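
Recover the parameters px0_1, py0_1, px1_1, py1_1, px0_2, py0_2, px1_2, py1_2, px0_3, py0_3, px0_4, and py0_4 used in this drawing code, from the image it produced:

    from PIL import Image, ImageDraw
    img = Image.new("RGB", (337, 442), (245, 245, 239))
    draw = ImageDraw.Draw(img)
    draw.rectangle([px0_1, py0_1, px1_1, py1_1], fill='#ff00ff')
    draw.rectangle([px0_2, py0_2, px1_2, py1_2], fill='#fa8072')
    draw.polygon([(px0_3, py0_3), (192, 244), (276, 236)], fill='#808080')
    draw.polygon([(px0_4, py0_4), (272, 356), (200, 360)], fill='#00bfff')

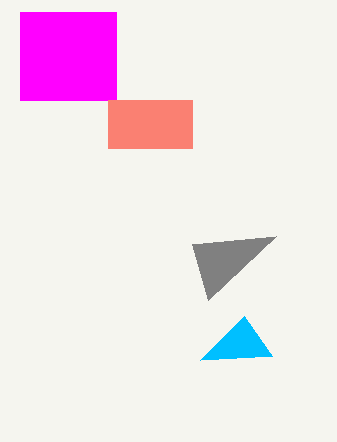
px0_1 = 20; py0_1 = 12; px1_1 = 116; py1_1 = 100; px0_2 = 108; py0_2 = 100; px1_2 = 192; py1_2 = 148; px0_3 = 208; py0_3 = 300; px0_4 = 244; py0_4 = 316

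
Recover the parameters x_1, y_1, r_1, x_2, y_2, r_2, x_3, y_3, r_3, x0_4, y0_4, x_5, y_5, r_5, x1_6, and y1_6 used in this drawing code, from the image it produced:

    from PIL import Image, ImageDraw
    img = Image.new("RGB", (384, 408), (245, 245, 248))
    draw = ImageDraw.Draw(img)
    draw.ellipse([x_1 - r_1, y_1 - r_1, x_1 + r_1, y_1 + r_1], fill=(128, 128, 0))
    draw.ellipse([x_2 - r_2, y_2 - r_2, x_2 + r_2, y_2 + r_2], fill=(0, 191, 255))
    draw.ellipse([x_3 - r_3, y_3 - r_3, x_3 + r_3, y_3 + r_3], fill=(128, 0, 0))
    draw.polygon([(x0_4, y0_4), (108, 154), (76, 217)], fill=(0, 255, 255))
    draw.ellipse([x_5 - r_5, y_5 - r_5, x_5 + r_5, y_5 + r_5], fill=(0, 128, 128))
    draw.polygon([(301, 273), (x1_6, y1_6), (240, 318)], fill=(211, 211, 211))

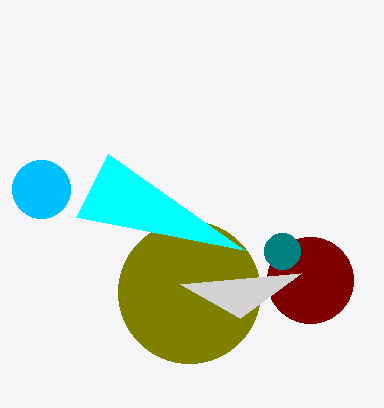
x_1 = 189, y_1 = 292, r_1 = 71, x_2 = 41, y_2 = 189, r_2 = 29, x_3 = 310, y_3 = 280, r_3 = 43, x0_4 = 244, y0_4 = 250, x_5 = 282, y_5 = 251, r_5 = 18, x1_6 = 180, y1_6 = 284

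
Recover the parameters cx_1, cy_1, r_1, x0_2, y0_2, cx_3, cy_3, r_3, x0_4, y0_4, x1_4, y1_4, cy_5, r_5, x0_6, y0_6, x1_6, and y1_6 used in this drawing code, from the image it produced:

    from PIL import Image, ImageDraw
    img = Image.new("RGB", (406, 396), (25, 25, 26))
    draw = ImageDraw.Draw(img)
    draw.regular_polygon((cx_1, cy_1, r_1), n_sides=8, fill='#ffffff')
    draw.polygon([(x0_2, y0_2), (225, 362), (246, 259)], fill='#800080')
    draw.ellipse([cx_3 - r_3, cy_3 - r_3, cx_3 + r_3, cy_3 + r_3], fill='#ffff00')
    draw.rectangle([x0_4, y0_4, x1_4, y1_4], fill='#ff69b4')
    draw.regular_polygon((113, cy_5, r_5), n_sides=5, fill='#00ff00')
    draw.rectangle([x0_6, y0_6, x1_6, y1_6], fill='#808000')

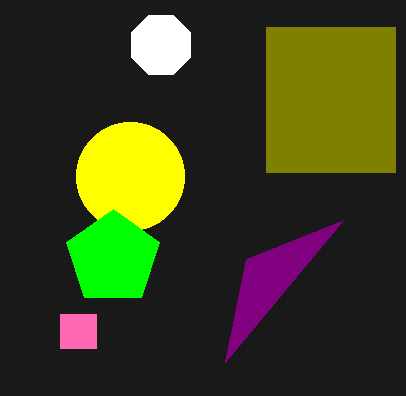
cx_1 = 161
cy_1 = 45
r_1 = 32
x0_2 = 343
y0_2 = 220
cx_3 = 130
cy_3 = 176
r_3 = 54
x0_4 = 60
y0_4 = 314
x1_4 = 96
y1_4 = 348
cy_5 = 258
r_5 = 49
x0_6 = 266
y0_6 = 27
x1_6 = 395
y1_6 = 172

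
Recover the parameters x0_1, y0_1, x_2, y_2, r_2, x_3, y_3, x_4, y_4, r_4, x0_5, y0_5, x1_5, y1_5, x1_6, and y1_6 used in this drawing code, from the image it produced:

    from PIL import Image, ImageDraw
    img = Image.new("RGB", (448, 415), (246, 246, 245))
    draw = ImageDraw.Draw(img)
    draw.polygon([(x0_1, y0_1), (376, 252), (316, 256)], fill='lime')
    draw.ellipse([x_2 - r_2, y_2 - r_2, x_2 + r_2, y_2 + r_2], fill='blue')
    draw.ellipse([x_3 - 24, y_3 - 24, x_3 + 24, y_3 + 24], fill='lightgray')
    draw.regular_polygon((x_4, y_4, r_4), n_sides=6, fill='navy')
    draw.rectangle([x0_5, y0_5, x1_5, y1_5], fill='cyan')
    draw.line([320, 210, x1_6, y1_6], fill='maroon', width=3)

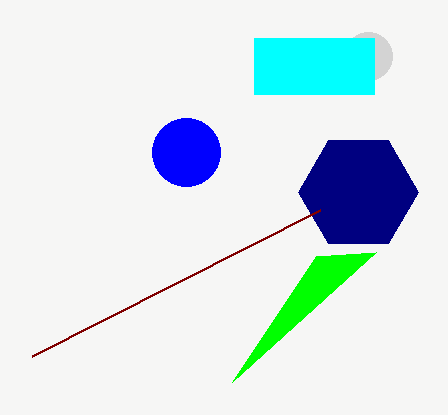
x0_1 = 232
y0_1 = 382
x_2 = 186
y_2 = 152
r_2 = 34
x_3 = 368
y_3 = 56
x_4 = 358
y_4 = 192
r_4 = 60
x0_5 = 254
y0_5 = 38
x1_5 = 374
y1_5 = 94
x1_6 = 32
y1_6 = 356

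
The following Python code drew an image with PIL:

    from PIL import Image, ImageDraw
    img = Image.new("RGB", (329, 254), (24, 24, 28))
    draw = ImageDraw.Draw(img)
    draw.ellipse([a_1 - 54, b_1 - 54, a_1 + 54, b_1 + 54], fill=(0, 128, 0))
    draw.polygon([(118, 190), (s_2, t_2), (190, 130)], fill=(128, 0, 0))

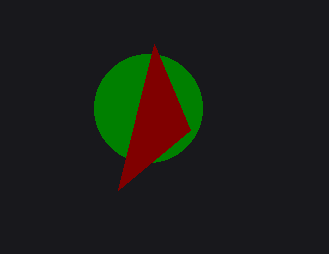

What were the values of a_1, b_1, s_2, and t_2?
a_1 = 148
b_1 = 108
s_2 = 154
t_2 = 44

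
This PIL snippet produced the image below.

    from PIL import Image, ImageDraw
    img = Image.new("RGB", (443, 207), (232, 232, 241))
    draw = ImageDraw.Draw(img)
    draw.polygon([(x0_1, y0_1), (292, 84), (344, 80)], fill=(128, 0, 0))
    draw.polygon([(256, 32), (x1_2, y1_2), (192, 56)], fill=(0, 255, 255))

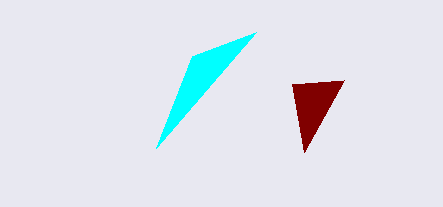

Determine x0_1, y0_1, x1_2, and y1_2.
x0_1 = 304; y0_1 = 152; x1_2 = 156; y1_2 = 148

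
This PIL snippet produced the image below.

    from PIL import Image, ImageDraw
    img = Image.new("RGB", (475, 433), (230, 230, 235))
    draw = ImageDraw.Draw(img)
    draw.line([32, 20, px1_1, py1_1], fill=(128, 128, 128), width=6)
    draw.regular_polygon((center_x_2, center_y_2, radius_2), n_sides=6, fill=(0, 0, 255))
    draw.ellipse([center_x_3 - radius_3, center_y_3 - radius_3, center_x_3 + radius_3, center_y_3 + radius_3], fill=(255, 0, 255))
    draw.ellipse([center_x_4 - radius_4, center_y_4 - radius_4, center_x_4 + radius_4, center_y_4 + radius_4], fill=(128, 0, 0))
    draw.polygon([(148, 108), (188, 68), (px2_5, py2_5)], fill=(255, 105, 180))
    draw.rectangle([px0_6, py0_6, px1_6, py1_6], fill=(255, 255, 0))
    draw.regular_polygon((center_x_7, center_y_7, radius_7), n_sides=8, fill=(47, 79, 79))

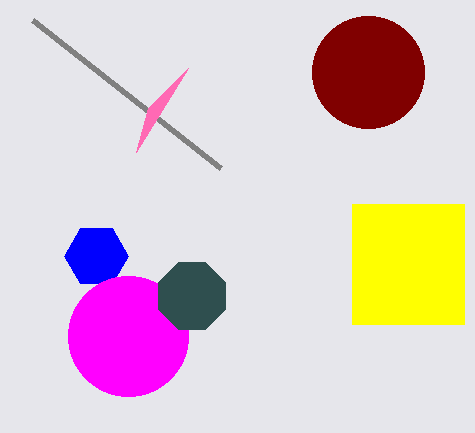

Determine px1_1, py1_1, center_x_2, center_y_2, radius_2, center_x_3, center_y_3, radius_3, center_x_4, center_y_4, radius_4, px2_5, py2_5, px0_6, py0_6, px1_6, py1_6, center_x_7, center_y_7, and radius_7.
px1_1 = 220; py1_1 = 168; center_x_2 = 96; center_y_2 = 256; radius_2 = 32; center_x_3 = 128; center_y_3 = 336; radius_3 = 60; center_x_4 = 368; center_y_4 = 72; radius_4 = 56; px2_5 = 136; py2_5 = 152; px0_6 = 352; py0_6 = 204; px1_6 = 464; py1_6 = 324; center_x_7 = 192; center_y_7 = 296; radius_7 = 36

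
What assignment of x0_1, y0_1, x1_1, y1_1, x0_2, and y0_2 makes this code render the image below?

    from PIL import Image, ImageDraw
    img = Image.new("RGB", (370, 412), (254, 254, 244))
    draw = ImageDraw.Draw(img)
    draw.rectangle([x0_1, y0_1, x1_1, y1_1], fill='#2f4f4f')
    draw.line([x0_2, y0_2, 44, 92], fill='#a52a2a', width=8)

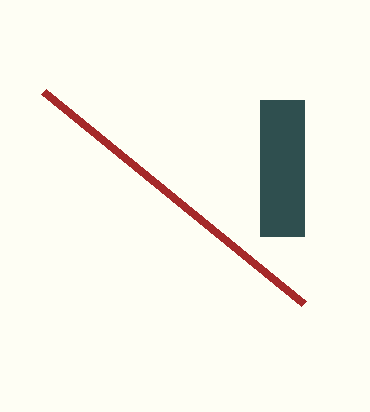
x0_1 = 260
y0_1 = 100
x1_1 = 304
y1_1 = 236
x0_2 = 304
y0_2 = 304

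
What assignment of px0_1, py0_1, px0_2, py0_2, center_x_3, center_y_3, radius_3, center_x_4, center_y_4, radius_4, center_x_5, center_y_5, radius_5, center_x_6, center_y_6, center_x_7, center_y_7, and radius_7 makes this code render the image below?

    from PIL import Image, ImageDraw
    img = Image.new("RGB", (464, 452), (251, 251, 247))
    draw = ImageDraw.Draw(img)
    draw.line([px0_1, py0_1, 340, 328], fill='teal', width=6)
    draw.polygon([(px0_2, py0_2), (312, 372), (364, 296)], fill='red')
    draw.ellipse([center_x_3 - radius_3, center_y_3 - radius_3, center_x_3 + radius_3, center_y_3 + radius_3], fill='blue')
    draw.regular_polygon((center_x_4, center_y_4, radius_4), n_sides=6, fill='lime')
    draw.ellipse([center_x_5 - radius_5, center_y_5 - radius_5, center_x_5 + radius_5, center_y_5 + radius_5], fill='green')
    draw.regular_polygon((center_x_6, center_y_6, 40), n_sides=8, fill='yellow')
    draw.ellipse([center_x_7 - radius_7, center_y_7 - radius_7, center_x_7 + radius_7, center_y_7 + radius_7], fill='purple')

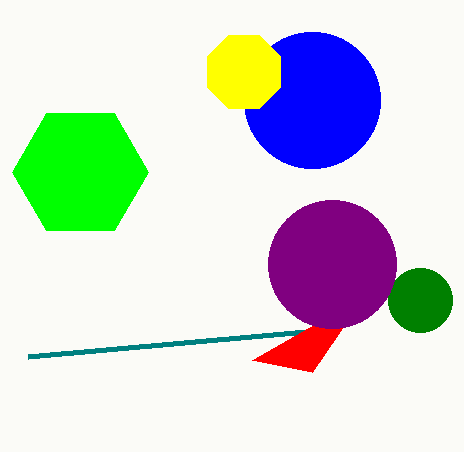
px0_1 = 28, py0_1 = 356, px0_2 = 252, py0_2 = 360, center_x_3 = 312, center_y_3 = 100, radius_3 = 68, center_x_4 = 80, center_y_4 = 172, radius_4 = 68, center_x_5 = 420, center_y_5 = 300, radius_5 = 32, center_x_6 = 244, center_y_6 = 72, center_x_7 = 332, center_y_7 = 264, radius_7 = 64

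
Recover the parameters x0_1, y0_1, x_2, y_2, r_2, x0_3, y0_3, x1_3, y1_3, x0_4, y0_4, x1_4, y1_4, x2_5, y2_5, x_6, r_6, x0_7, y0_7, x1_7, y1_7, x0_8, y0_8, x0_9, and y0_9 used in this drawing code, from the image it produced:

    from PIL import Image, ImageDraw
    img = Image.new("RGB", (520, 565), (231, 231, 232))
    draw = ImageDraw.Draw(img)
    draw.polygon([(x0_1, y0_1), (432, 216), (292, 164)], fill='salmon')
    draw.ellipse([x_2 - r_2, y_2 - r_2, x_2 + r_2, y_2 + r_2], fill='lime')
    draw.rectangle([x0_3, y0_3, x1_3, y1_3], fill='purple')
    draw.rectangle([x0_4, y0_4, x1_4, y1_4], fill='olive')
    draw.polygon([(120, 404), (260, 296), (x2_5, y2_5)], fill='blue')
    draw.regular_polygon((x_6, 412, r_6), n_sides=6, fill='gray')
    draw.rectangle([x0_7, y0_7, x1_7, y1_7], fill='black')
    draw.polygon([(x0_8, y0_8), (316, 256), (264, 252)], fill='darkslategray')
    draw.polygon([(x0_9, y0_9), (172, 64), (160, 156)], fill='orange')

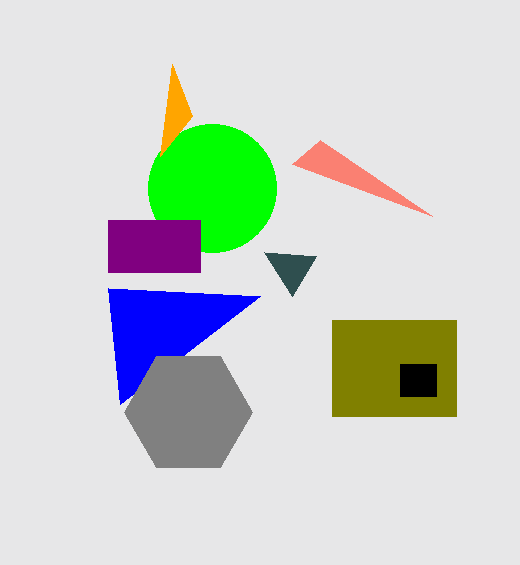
x0_1 = 320, y0_1 = 140, x_2 = 212, y_2 = 188, r_2 = 64, x0_3 = 108, y0_3 = 220, x1_3 = 200, y1_3 = 272, x0_4 = 332, y0_4 = 320, x1_4 = 456, y1_4 = 416, x2_5 = 108, y2_5 = 288, x_6 = 188, r_6 = 64, x0_7 = 400, y0_7 = 364, x1_7 = 436, y1_7 = 396, x0_8 = 292, y0_8 = 296, x0_9 = 192, y0_9 = 116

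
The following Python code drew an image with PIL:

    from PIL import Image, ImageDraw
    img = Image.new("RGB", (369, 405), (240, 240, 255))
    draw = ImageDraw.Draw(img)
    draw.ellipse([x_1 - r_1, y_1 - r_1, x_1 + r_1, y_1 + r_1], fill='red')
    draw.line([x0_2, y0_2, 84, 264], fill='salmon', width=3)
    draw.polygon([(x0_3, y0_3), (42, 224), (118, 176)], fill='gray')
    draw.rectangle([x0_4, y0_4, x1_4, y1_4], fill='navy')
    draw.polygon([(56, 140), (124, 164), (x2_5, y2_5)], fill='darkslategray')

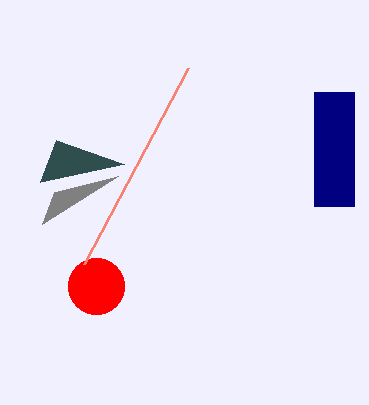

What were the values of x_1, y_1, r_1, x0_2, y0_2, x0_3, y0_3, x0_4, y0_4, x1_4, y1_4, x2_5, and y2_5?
x_1 = 96, y_1 = 286, r_1 = 28, x0_2 = 188, y0_2 = 68, x0_3 = 54, y0_3 = 192, x0_4 = 314, y0_4 = 92, x1_4 = 354, y1_4 = 206, x2_5 = 40, y2_5 = 182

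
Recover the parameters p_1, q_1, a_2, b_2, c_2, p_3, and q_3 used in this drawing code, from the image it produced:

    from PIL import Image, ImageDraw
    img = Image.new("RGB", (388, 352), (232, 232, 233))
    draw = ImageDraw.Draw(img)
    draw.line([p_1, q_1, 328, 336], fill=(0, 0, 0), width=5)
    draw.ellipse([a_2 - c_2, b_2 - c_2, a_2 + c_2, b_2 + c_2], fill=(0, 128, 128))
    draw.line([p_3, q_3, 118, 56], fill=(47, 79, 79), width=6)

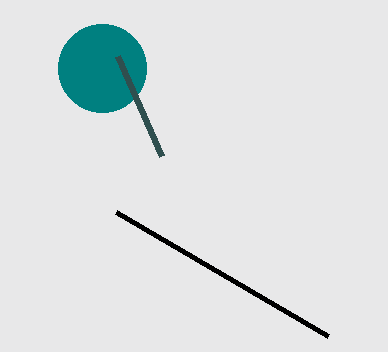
p_1 = 116
q_1 = 212
a_2 = 102
b_2 = 68
c_2 = 44
p_3 = 162
q_3 = 156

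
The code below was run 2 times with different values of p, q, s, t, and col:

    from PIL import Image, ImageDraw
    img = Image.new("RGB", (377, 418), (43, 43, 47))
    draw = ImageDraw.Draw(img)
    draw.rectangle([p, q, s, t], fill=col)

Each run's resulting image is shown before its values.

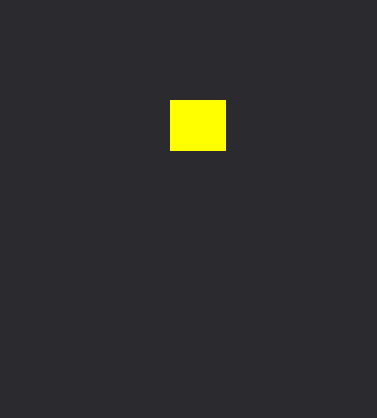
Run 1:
p = 170; q = 100; s = 225; t = 150; col = 'yellow'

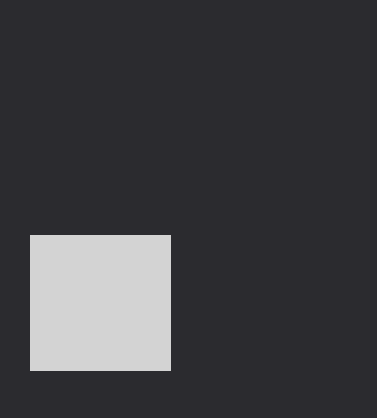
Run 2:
p = 30
q = 235
s = 170
t = 370
col = 'lightgray'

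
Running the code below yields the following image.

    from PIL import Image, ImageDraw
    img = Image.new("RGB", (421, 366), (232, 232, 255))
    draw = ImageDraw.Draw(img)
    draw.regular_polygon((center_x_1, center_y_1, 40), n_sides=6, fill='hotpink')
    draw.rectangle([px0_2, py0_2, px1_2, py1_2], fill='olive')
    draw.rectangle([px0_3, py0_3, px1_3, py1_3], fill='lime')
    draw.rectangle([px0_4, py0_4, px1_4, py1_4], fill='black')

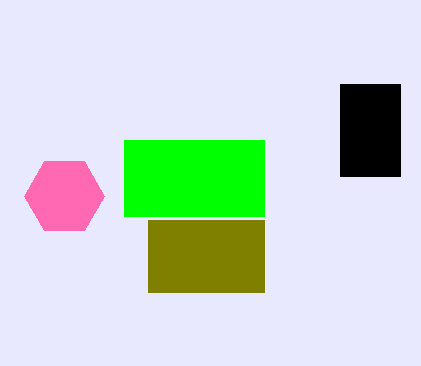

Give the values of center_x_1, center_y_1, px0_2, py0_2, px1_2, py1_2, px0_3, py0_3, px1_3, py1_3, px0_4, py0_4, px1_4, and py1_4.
center_x_1 = 64, center_y_1 = 196, px0_2 = 148, py0_2 = 220, px1_2 = 264, py1_2 = 292, px0_3 = 124, py0_3 = 140, px1_3 = 264, py1_3 = 216, px0_4 = 340, py0_4 = 84, px1_4 = 400, py1_4 = 176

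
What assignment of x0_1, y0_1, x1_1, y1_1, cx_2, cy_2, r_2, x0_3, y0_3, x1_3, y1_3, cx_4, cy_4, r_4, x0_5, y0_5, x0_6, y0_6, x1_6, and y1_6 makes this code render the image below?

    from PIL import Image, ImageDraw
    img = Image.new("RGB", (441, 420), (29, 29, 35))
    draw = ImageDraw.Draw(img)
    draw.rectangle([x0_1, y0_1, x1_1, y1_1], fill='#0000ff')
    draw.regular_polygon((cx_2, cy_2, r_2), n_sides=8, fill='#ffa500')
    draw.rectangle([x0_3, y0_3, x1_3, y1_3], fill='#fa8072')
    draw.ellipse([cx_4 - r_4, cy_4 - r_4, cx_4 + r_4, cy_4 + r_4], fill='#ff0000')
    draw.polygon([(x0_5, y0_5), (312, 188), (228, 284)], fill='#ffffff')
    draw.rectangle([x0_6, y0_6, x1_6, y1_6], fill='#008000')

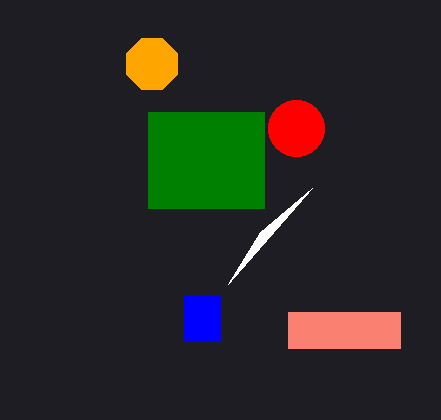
x0_1 = 184, y0_1 = 296, x1_1 = 220, y1_1 = 340, cx_2 = 152, cy_2 = 64, r_2 = 28, x0_3 = 288, y0_3 = 312, x1_3 = 400, y1_3 = 348, cx_4 = 296, cy_4 = 128, r_4 = 28, x0_5 = 260, y0_5 = 232, x0_6 = 148, y0_6 = 112, x1_6 = 264, y1_6 = 208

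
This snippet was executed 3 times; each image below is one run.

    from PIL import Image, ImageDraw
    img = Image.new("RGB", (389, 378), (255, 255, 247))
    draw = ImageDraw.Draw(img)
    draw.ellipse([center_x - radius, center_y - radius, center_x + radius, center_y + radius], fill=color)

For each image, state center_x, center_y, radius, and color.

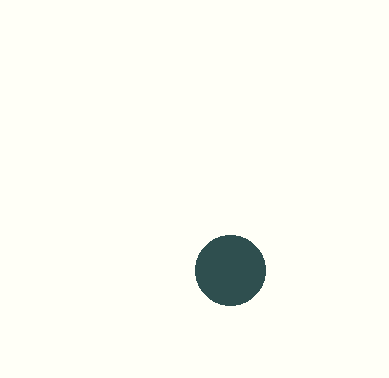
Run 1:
center_x = 230; center_y = 270; radius = 35; color = 'darkslategray'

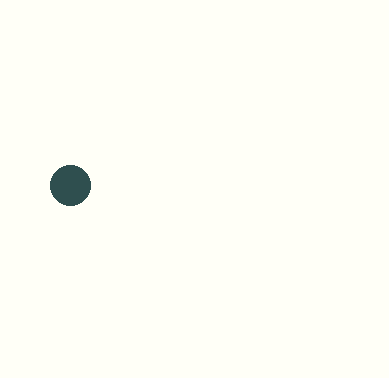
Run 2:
center_x = 70, center_y = 185, radius = 20, color = 'darkslategray'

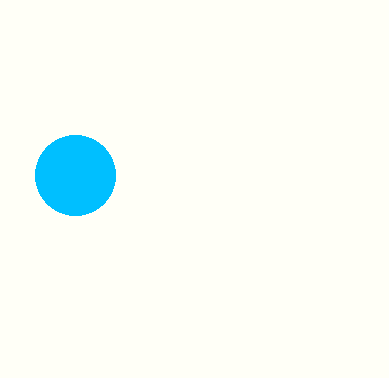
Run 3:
center_x = 75
center_y = 175
radius = 40
color = 'deepskyblue'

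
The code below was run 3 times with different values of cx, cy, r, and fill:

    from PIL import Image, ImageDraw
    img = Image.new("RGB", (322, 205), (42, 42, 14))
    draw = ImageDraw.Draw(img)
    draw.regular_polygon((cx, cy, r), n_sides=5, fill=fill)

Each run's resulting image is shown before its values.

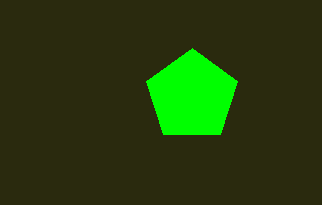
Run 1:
cx = 192, cy = 96, r = 48, fill = 'lime'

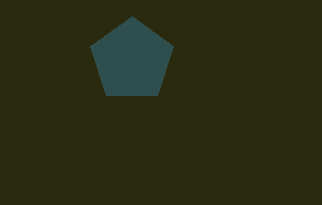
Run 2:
cx = 132, cy = 60, r = 44, fill = 'darkslategray'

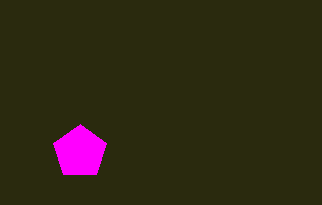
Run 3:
cx = 80, cy = 152, r = 28, fill = 'magenta'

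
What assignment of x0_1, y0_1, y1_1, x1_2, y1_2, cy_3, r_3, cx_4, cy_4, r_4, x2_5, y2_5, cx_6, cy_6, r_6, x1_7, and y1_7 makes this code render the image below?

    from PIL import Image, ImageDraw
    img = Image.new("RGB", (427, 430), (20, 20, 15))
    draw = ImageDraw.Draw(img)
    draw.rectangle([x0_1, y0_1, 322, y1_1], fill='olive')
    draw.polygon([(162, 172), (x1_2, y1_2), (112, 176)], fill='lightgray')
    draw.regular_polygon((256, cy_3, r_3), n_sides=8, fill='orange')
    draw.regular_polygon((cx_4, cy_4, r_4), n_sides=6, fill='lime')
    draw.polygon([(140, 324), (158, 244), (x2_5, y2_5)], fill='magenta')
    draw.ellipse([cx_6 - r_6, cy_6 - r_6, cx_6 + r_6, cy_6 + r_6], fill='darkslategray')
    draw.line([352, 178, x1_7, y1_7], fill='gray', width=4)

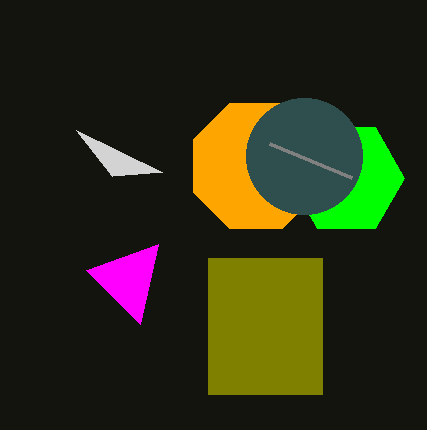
x0_1 = 208
y0_1 = 258
y1_1 = 394
x1_2 = 76
y1_2 = 130
cy_3 = 166
r_3 = 68
cx_4 = 346
cy_4 = 178
r_4 = 58
x2_5 = 86
y2_5 = 270
cx_6 = 304
cy_6 = 156
r_6 = 58
x1_7 = 270
y1_7 = 144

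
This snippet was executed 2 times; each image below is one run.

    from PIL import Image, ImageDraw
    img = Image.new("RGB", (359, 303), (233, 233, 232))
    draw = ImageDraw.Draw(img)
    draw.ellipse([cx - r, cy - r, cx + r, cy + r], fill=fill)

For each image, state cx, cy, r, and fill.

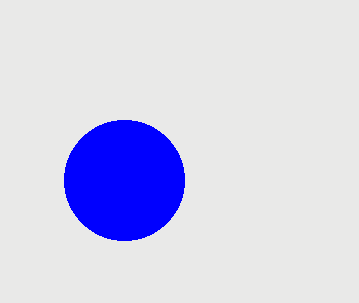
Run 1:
cx = 124; cy = 180; r = 60; fill = 'blue'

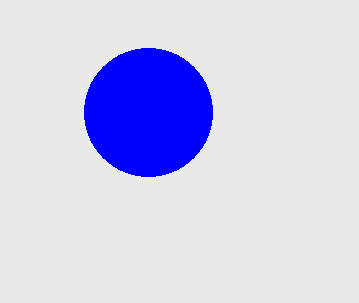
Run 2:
cx = 148; cy = 112; r = 64; fill = 'blue'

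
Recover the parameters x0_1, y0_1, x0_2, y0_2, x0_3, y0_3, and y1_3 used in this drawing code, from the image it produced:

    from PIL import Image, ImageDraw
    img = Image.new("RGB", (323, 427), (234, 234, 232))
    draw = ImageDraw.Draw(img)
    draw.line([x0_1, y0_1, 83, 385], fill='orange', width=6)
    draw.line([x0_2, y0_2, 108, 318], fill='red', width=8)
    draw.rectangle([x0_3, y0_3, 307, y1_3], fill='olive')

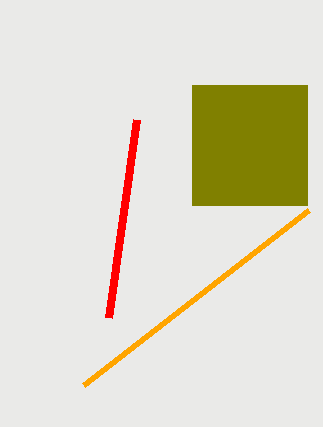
x0_1 = 308; y0_1 = 210; x0_2 = 136; y0_2 = 120; x0_3 = 192; y0_3 = 85; y1_3 = 205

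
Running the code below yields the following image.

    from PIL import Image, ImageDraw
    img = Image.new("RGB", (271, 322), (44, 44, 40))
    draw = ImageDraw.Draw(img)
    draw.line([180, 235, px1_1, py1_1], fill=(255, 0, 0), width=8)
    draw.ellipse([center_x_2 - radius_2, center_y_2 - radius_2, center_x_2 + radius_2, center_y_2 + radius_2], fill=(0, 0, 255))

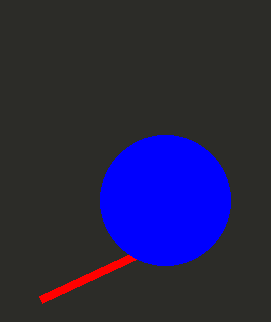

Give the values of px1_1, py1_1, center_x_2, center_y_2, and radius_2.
px1_1 = 40
py1_1 = 300
center_x_2 = 165
center_y_2 = 200
radius_2 = 65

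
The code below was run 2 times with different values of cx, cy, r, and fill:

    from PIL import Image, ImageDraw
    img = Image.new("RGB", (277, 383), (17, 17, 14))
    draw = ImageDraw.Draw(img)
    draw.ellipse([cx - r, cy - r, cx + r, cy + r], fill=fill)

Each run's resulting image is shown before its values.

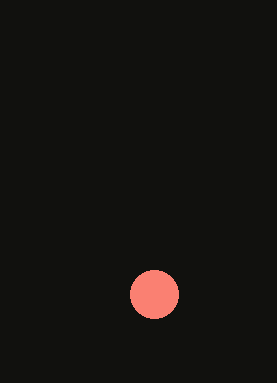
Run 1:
cx = 154, cy = 294, r = 24, fill = 'salmon'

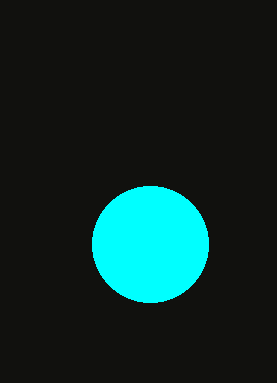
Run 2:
cx = 150, cy = 244, r = 58, fill = 'cyan'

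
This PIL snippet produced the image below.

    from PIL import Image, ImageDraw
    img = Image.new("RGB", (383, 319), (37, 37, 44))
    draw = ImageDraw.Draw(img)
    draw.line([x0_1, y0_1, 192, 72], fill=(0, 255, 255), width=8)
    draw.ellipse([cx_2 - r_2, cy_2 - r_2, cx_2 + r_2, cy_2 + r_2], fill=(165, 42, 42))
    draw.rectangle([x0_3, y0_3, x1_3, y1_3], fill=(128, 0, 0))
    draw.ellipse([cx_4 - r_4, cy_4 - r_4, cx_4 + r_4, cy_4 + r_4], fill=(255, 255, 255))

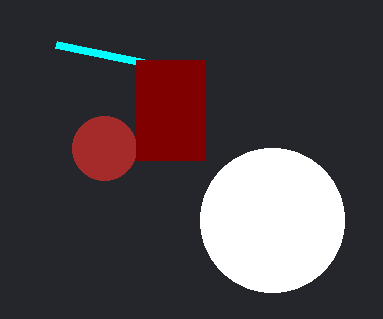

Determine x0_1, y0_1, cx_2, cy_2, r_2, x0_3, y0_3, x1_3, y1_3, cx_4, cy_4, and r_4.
x0_1 = 56; y0_1 = 44; cx_2 = 104; cy_2 = 148; r_2 = 32; x0_3 = 136; y0_3 = 60; x1_3 = 204; y1_3 = 160; cx_4 = 272; cy_4 = 220; r_4 = 72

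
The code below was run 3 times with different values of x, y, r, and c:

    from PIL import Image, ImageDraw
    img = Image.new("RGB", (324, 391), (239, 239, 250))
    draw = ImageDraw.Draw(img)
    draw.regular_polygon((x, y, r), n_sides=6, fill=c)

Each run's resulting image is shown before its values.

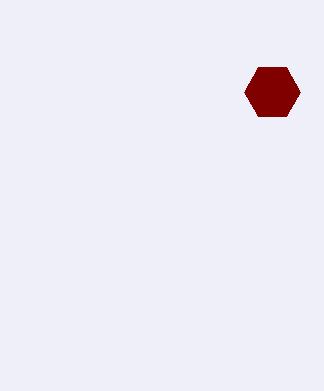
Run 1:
x = 272, y = 92, r = 28, c = 'maroon'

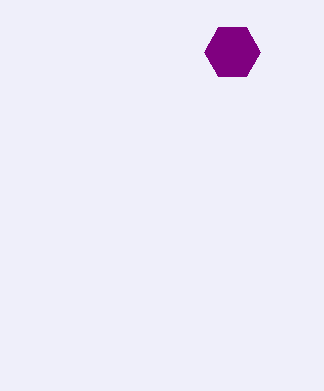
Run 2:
x = 232
y = 52
r = 28
c = 'purple'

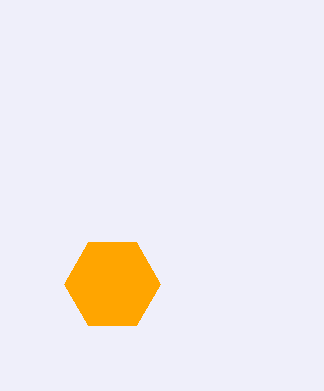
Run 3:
x = 112; y = 284; r = 48; c = 'orange'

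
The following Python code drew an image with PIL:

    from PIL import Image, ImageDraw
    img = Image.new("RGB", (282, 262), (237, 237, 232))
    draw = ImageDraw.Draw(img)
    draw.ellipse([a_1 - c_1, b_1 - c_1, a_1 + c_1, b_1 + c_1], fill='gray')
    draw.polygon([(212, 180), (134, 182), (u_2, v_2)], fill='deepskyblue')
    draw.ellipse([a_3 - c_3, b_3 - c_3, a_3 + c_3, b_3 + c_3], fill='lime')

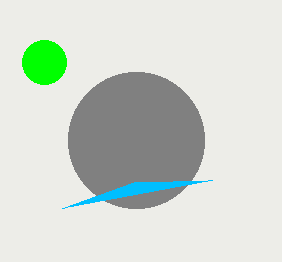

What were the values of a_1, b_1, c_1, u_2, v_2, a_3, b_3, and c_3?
a_1 = 136
b_1 = 140
c_1 = 68
u_2 = 62
v_2 = 208
a_3 = 44
b_3 = 62
c_3 = 22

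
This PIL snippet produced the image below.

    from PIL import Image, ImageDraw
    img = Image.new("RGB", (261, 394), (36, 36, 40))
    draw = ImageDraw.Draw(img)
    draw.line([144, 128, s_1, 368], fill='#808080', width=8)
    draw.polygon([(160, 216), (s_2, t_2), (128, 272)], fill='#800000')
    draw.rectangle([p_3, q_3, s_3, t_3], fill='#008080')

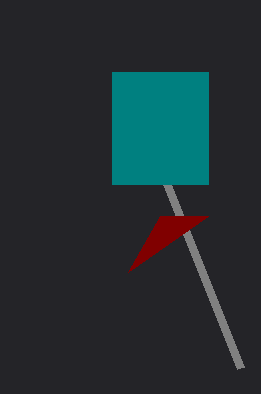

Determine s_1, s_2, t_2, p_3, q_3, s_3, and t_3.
s_1 = 240
s_2 = 208
t_2 = 216
p_3 = 112
q_3 = 72
s_3 = 208
t_3 = 184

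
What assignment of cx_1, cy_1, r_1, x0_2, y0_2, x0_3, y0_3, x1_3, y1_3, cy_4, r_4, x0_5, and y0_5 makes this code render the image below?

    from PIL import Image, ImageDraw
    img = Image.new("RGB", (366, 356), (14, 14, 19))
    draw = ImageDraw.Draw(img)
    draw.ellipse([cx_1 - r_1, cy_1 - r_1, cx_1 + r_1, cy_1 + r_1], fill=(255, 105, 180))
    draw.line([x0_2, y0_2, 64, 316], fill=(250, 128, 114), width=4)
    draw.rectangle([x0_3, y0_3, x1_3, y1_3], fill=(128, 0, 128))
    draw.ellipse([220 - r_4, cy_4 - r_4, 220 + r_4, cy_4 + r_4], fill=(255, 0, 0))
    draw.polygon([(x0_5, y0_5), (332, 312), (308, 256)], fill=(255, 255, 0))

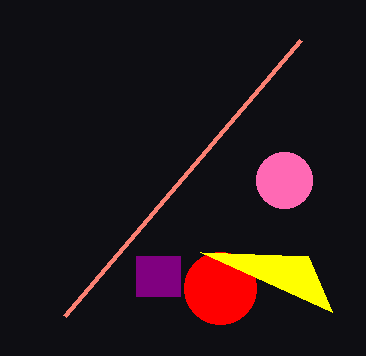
cx_1 = 284, cy_1 = 180, r_1 = 28, x0_2 = 300, y0_2 = 40, x0_3 = 136, y0_3 = 256, x1_3 = 180, y1_3 = 296, cy_4 = 288, r_4 = 36, x0_5 = 200, y0_5 = 252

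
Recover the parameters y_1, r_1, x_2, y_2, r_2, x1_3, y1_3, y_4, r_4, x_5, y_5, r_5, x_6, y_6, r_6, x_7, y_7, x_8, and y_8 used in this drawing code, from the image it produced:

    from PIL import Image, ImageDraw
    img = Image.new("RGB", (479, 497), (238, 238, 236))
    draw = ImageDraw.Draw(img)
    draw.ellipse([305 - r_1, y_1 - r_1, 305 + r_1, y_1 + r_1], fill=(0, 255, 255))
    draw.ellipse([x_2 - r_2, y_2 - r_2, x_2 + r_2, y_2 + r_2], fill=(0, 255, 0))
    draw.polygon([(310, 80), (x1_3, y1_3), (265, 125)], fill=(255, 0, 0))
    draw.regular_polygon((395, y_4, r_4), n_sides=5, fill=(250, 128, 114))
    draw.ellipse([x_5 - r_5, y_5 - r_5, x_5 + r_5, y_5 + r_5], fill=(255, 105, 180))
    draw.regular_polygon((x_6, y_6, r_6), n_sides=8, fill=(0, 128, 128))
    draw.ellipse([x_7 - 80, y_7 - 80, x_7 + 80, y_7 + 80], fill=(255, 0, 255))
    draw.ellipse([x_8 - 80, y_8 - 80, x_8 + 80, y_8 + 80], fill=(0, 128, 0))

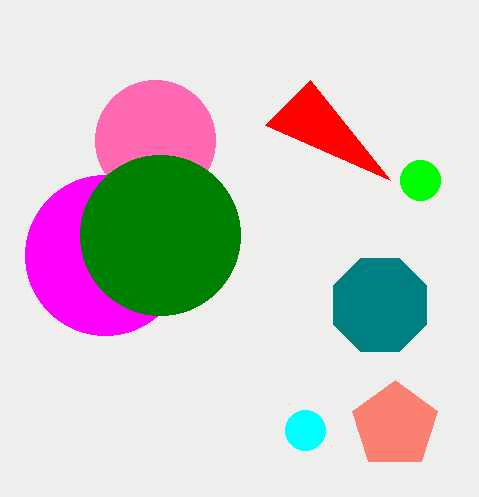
y_1 = 430, r_1 = 20, x_2 = 420, y_2 = 180, r_2 = 20, x1_3 = 390, y1_3 = 180, y_4 = 425, r_4 = 45, x_5 = 155, y_5 = 140, r_5 = 60, x_6 = 380, y_6 = 305, r_6 = 50, x_7 = 105, y_7 = 255, x_8 = 160, y_8 = 235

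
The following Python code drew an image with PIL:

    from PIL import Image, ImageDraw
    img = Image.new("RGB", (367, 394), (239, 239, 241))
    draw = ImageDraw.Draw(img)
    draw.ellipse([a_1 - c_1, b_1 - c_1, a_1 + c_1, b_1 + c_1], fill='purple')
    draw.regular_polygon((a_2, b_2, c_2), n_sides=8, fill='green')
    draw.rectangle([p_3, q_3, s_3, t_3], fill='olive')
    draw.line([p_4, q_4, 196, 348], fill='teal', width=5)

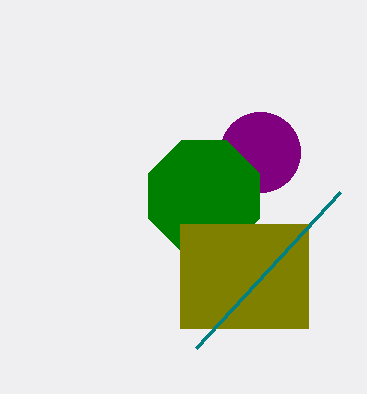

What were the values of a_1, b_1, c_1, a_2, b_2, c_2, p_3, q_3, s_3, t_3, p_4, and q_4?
a_1 = 260
b_1 = 152
c_1 = 40
a_2 = 204
b_2 = 196
c_2 = 60
p_3 = 180
q_3 = 224
s_3 = 308
t_3 = 328
p_4 = 340
q_4 = 192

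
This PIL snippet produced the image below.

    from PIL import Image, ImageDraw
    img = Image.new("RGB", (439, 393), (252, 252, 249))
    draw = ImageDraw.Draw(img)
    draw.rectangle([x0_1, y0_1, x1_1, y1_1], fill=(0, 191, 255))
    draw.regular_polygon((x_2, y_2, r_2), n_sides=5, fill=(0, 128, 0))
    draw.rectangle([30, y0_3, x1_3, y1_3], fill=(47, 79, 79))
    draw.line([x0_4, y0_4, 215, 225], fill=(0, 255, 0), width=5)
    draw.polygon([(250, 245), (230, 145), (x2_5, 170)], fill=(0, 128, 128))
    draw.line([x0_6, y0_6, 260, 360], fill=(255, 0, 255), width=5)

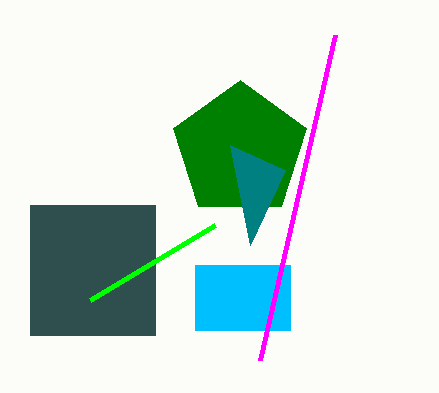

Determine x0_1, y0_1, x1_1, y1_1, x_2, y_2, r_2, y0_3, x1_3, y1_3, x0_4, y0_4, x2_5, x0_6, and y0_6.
x0_1 = 195; y0_1 = 265; x1_1 = 290; y1_1 = 330; x_2 = 240; y_2 = 150; r_2 = 70; y0_3 = 205; x1_3 = 155; y1_3 = 335; x0_4 = 90; y0_4 = 300; x2_5 = 285; x0_6 = 335; y0_6 = 35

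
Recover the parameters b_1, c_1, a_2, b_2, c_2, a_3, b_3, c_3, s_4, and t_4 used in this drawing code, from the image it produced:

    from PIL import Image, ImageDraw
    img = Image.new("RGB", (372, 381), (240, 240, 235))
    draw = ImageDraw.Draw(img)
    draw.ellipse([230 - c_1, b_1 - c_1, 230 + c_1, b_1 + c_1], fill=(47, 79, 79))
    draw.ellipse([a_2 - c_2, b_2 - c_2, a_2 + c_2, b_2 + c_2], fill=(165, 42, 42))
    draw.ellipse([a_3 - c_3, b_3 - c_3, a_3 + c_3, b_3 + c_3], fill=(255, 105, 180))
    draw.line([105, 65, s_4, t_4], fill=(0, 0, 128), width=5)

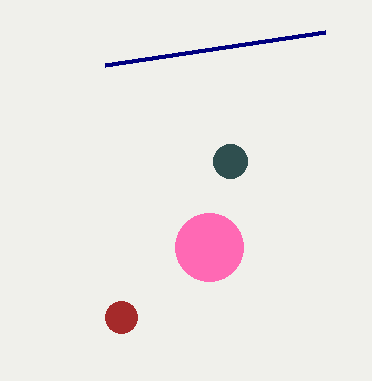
b_1 = 161; c_1 = 17; a_2 = 121; b_2 = 317; c_2 = 16; a_3 = 209; b_3 = 247; c_3 = 34; s_4 = 325; t_4 = 32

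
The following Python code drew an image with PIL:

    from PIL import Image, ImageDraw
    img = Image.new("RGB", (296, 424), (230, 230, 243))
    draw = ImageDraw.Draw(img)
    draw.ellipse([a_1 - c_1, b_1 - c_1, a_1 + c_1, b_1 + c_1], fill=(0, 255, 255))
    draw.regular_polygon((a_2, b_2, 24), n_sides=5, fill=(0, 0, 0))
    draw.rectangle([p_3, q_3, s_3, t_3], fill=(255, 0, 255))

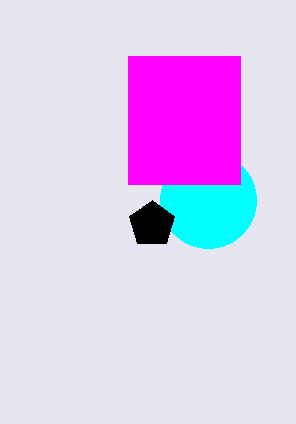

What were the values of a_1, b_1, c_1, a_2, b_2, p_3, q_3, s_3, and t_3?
a_1 = 208, b_1 = 200, c_1 = 48, a_2 = 152, b_2 = 224, p_3 = 128, q_3 = 56, s_3 = 240, t_3 = 184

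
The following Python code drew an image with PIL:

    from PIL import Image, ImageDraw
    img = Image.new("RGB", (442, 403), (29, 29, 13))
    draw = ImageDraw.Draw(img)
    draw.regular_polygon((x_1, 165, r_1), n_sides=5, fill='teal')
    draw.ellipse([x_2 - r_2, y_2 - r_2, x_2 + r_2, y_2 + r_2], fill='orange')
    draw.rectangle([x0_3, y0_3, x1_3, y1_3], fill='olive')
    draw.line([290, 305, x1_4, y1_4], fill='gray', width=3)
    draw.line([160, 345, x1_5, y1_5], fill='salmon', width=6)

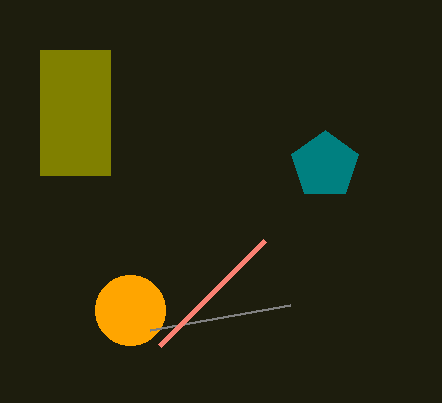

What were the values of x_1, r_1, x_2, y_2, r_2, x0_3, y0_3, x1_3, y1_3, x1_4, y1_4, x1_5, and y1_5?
x_1 = 325
r_1 = 35
x_2 = 130
y_2 = 310
r_2 = 35
x0_3 = 40
y0_3 = 50
x1_3 = 110
y1_3 = 175
x1_4 = 150
y1_4 = 330
x1_5 = 265
y1_5 = 240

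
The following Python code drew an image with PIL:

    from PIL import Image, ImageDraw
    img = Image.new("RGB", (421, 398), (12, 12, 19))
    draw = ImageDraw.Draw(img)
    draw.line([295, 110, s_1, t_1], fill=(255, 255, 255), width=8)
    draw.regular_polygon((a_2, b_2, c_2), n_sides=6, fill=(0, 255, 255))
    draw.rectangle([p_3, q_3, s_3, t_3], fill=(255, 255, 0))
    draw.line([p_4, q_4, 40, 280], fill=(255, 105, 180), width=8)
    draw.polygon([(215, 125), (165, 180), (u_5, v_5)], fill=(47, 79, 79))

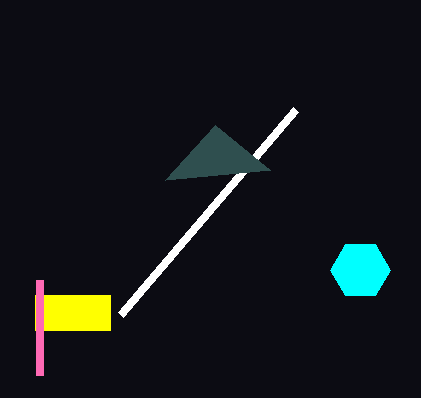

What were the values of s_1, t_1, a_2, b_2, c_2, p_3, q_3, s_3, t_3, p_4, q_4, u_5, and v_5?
s_1 = 120, t_1 = 315, a_2 = 360, b_2 = 270, c_2 = 30, p_3 = 35, q_3 = 295, s_3 = 110, t_3 = 330, p_4 = 40, q_4 = 375, u_5 = 270, v_5 = 170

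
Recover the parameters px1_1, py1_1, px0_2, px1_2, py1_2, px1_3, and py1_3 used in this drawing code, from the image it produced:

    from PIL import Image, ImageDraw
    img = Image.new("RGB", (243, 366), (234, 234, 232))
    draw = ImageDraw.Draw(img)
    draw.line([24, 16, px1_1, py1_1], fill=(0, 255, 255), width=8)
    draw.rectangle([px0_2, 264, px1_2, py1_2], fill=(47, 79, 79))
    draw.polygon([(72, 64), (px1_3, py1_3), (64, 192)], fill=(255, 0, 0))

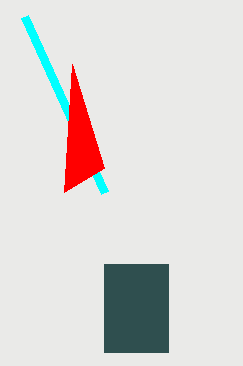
px1_1 = 104
py1_1 = 192
px0_2 = 104
px1_2 = 168
py1_2 = 352
px1_3 = 104
py1_3 = 168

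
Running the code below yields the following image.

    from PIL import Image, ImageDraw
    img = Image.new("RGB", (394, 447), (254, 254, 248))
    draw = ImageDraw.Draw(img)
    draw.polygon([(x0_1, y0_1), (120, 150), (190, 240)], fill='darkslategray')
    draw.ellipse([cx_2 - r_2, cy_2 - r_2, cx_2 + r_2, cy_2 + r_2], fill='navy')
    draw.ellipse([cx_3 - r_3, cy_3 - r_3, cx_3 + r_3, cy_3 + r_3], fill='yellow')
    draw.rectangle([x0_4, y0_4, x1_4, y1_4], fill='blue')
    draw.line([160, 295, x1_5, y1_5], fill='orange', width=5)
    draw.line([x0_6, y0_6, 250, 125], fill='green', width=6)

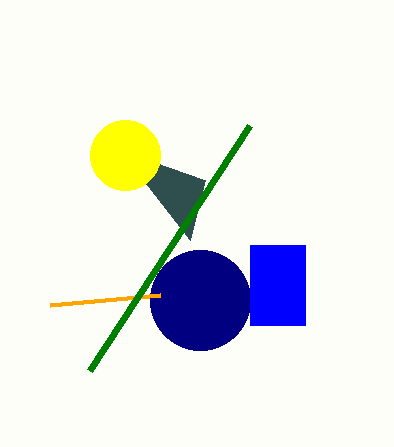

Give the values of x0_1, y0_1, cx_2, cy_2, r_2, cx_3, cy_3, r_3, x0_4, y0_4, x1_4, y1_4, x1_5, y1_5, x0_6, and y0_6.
x0_1 = 205, y0_1 = 180, cx_2 = 200, cy_2 = 300, r_2 = 50, cx_3 = 125, cy_3 = 155, r_3 = 35, x0_4 = 250, y0_4 = 245, x1_4 = 305, y1_4 = 325, x1_5 = 50, y1_5 = 305, x0_6 = 90, y0_6 = 370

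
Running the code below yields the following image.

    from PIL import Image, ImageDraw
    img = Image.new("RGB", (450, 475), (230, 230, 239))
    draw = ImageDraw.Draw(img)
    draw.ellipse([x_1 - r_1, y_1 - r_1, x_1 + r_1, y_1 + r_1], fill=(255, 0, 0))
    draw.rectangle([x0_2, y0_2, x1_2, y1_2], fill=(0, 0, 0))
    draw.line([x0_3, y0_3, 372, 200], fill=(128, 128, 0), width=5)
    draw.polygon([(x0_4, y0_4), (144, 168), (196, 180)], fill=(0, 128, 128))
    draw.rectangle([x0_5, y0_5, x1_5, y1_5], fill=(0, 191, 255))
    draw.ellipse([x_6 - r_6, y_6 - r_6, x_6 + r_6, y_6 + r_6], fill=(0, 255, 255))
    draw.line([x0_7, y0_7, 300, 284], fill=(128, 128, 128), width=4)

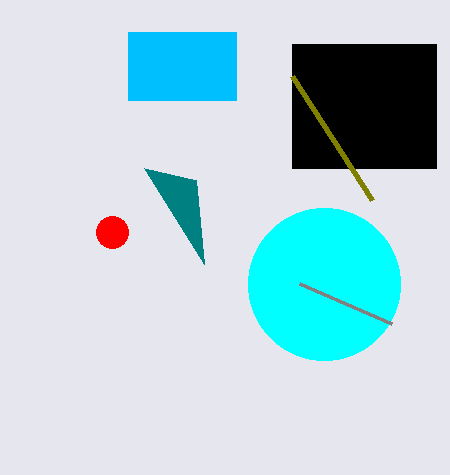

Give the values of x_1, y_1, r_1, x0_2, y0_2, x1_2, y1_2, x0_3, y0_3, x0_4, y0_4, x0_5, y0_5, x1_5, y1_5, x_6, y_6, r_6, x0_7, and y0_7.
x_1 = 112; y_1 = 232; r_1 = 16; x0_2 = 292; y0_2 = 44; x1_2 = 436; y1_2 = 168; x0_3 = 292; y0_3 = 76; x0_4 = 204; y0_4 = 264; x0_5 = 128; y0_5 = 32; x1_5 = 236; y1_5 = 100; x_6 = 324; y_6 = 284; r_6 = 76; x0_7 = 392; y0_7 = 324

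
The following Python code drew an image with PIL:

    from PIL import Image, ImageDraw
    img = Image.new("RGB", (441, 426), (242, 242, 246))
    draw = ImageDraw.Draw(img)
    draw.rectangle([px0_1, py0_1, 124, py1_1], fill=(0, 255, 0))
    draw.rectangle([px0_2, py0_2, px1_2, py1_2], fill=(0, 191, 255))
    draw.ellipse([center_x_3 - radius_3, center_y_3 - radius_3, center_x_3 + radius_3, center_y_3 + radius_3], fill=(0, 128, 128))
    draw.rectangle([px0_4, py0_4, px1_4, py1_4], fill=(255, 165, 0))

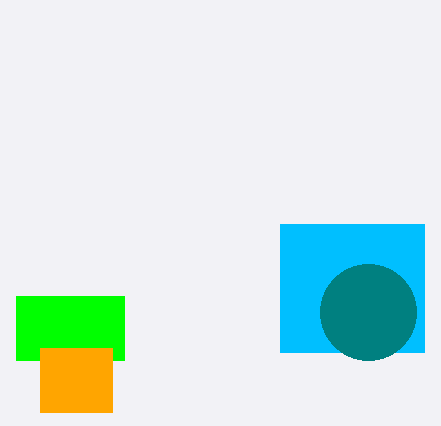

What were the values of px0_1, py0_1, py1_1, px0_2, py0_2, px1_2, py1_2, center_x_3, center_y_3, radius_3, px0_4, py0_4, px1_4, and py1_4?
px0_1 = 16; py0_1 = 296; py1_1 = 360; px0_2 = 280; py0_2 = 224; px1_2 = 424; py1_2 = 352; center_x_3 = 368; center_y_3 = 312; radius_3 = 48; px0_4 = 40; py0_4 = 348; px1_4 = 112; py1_4 = 412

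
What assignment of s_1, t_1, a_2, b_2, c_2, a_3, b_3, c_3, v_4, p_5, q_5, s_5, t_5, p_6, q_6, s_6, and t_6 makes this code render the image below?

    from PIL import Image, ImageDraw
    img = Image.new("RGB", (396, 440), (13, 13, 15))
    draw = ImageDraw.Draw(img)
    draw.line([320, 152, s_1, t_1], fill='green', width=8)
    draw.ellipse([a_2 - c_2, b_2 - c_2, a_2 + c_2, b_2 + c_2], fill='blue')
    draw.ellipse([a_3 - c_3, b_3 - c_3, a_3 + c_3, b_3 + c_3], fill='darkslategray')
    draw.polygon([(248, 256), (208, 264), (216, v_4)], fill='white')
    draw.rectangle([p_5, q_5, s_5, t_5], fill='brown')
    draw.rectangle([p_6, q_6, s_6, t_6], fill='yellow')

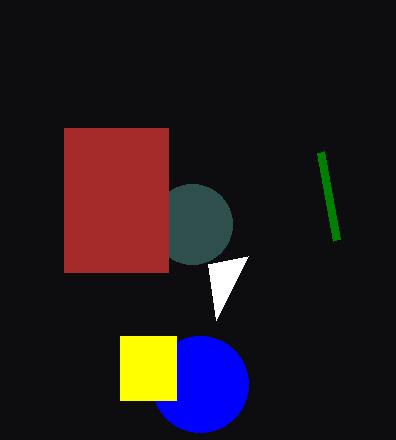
s_1 = 336
t_1 = 240
a_2 = 200
b_2 = 384
c_2 = 48
a_3 = 192
b_3 = 224
c_3 = 40
v_4 = 320
p_5 = 64
q_5 = 128
s_5 = 168
t_5 = 272
p_6 = 120
q_6 = 336
s_6 = 176
t_6 = 400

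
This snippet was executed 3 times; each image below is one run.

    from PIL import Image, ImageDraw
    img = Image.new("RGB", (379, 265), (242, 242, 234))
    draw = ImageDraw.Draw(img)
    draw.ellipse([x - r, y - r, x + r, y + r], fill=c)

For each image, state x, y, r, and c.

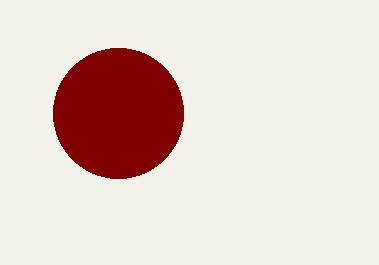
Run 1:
x = 118, y = 113, r = 65, c = 'maroon'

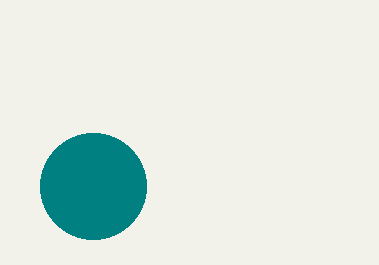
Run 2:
x = 93, y = 186, r = 53, c = 'teal'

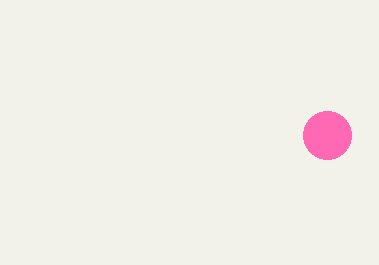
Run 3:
x = 327
y = 135
r = 24
c = 'hotpink'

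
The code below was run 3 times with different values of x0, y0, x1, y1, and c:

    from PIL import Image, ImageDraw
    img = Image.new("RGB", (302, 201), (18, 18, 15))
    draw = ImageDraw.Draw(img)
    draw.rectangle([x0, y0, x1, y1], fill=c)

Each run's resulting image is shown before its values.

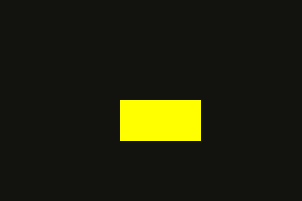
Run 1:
x0 = 120
y0 = 100
x1 = 200
y1 = 140
c = 'yellow'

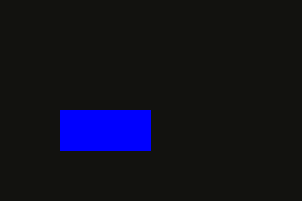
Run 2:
x0 = 60, y0 = 110, x1 = 150, y1 = 150, c = 'blue'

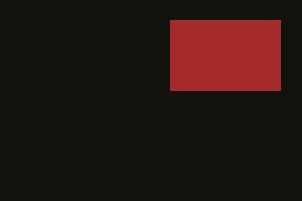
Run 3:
x0 = 170
y0 = 20
x1 = 280
y1 = 90
c = 'brown'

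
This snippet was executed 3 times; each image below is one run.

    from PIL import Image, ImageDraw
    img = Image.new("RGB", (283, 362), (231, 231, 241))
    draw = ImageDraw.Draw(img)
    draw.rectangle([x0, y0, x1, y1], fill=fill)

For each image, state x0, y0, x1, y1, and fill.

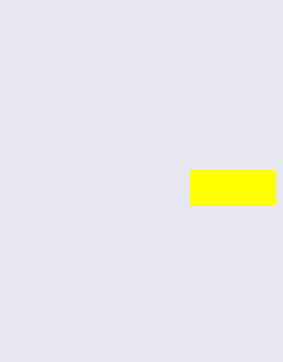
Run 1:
x0 = 190, y0 = 170, x1 = 275, y1 = 205, fill = 'yellow'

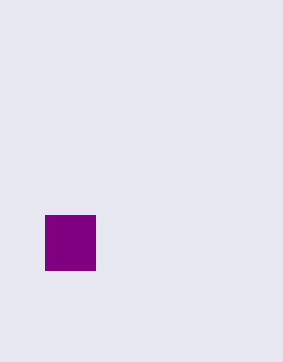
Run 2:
x0 = 45, y0 = 215, x1 = 95, y1 = 270, fill = 'purple'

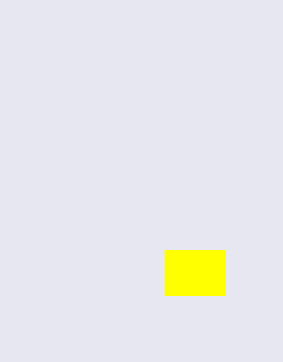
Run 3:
x0 = 165
y0 = 250
x1 = 225
y1 = 295
fill = 'yellow'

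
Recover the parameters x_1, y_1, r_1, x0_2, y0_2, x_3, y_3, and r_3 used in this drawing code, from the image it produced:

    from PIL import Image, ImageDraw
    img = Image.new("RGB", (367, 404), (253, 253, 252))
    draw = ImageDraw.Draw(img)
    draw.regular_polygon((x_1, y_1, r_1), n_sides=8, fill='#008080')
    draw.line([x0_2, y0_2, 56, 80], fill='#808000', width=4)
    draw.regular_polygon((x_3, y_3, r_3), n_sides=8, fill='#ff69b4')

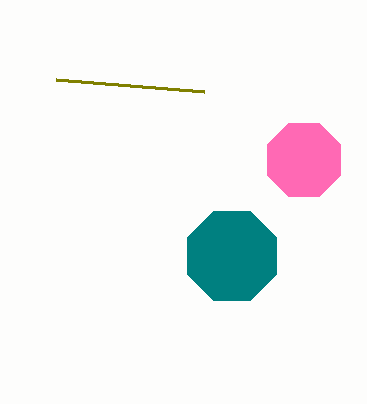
x_1 = 232; y_1 = 256; r_1 = 48; x0_2 = 204; y0_2 = 92; x_3 = 304; y_3 = 160; r_3 = 40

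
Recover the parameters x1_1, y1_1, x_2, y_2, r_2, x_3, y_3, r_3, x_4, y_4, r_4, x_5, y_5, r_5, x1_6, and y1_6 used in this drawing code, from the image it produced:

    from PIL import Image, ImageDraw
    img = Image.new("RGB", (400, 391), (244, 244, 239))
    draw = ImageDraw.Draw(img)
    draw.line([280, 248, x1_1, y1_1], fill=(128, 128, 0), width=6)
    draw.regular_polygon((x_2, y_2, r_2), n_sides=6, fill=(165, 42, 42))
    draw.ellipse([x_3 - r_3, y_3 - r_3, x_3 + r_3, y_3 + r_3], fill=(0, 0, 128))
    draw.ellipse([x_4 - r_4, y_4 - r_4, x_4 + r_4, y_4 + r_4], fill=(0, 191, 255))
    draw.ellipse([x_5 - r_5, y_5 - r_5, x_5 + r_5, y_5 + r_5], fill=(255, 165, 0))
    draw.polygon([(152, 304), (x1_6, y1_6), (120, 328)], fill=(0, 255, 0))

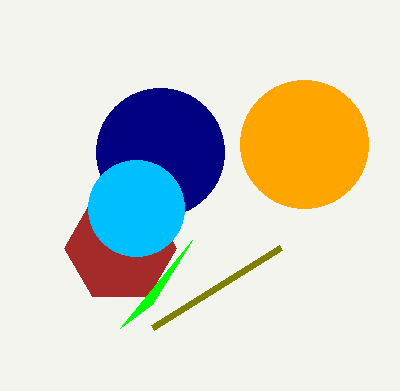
x1_1 = 152
y1_1 = 328
x_2 = 120
y_2 = 248
r_2 = 56
x_3 = 160
y_3 = 152
r_3 = 64
x_4 = 136
y_4 = 208
r_4 = 48
x_5 = 304
y_5 = 144
r_5 = 64
x1_6 = 192
y1_6 = 240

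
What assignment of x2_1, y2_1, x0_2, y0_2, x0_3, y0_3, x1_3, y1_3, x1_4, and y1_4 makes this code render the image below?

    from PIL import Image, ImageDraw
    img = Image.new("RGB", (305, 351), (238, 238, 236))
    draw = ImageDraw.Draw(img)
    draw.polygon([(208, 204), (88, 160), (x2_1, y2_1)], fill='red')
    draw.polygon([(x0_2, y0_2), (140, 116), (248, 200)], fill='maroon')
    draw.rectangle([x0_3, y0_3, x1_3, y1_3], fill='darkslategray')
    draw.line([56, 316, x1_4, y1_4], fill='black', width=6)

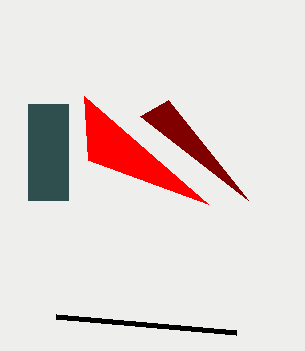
x2_1 = 84
y2_1 = 96
x0_2 = 168
y0_2 = 100
x0_3 = 28
y0_3 = 104
x1_3 = 68
y1_3 = 200
x1_4 = 236
y1_4 = 332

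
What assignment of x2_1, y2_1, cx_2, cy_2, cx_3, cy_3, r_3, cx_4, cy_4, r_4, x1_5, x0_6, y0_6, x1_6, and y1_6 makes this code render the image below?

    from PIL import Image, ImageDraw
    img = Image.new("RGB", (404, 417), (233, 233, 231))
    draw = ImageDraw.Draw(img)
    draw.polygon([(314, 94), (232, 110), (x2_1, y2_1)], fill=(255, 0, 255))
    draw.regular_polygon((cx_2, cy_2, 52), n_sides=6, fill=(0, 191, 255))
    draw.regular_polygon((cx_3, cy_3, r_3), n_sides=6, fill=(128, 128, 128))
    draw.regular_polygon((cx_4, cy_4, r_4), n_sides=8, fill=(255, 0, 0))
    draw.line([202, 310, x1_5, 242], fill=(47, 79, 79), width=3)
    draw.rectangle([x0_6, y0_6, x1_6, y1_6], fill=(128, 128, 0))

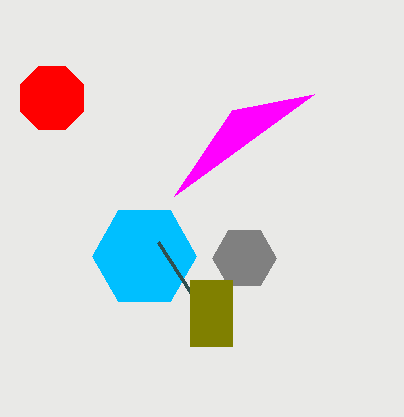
x2_1 = 174; y2_1 = 196; cx_2 = 144; cy_2 = 256; cx_3 = 244; cy_3 = 258; r_3 = 32; cx_4 = 52; cy_4 = 98; r_4 = 34; x1_5 = 158; x0_6 = 190; y0_6 = 280; x1_6 = 232; y1_6 = 346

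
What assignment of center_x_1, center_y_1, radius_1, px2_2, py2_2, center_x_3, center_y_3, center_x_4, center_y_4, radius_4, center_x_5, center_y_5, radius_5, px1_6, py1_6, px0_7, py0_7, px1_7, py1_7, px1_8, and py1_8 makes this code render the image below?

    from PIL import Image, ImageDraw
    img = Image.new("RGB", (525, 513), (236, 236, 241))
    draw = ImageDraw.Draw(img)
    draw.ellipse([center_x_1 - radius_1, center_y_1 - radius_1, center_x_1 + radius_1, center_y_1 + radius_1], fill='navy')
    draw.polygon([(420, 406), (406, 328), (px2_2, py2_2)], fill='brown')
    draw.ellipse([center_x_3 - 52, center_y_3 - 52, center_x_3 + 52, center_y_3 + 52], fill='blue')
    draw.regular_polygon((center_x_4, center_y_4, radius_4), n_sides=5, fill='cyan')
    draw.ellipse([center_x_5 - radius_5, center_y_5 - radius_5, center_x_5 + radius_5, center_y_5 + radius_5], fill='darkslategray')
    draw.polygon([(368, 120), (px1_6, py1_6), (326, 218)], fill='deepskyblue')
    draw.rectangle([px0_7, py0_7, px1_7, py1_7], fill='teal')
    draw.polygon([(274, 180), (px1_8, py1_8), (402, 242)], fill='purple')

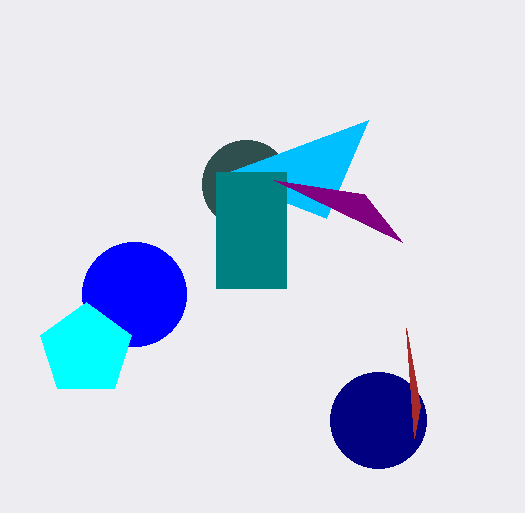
center_x_1 = 378; center_y_1 = 420; radius_1 = 48; px2_2 = 414; py2_2 = 438; center_x_3 = 134; center_y_3 = 294; center_x_4 = 86; center_y_4 = 350; radius_4 = 48; center_x_5 = 246; center_y_5 = 184; radius_5 = 44; px1_6 = 218; py1_6 = 176; px0_7 = 216; py0_7 = 172; px1_7 = 286; py1_7 = 288; px1_8 = 364; py1_8 = 194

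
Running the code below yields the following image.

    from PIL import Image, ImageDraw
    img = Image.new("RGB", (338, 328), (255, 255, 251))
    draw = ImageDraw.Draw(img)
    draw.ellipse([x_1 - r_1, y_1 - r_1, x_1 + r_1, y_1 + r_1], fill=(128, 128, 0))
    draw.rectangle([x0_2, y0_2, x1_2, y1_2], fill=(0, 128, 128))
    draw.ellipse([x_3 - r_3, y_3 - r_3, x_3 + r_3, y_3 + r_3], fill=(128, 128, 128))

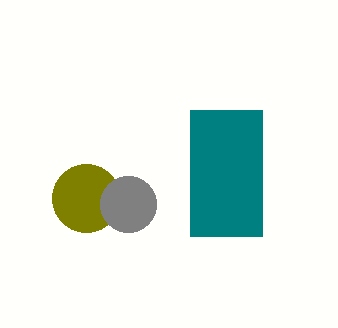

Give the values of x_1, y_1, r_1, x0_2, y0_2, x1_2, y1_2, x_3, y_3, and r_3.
x_1 = 86, y_1 = 198, r_1 = 34, x0_2 = 190, y0_2 = 110, x1_2 = 262, y1_2 = 236, x_3 = 128, y_3 = 204, r_3 = 28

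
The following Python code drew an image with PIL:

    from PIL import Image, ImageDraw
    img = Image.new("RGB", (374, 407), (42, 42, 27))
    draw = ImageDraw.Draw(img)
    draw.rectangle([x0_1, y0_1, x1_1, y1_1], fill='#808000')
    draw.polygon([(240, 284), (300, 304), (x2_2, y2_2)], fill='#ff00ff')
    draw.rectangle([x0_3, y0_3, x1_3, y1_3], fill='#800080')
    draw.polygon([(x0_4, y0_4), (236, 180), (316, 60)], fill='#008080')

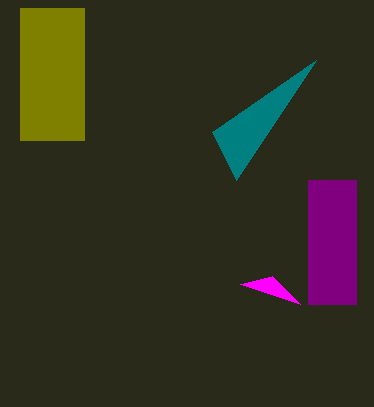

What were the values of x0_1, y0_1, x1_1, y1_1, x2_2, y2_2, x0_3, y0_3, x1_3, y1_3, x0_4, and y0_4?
x0_1 = 20
y0_1 = 8
x1_1 = 84
y1_1 = 140
x2_2 = 272
y2_2 = 276
x0_3 = 308
y0_3 = 180
x1_3 = 356
y1_3 = 304
x0_4 = 212
y0_4 = 132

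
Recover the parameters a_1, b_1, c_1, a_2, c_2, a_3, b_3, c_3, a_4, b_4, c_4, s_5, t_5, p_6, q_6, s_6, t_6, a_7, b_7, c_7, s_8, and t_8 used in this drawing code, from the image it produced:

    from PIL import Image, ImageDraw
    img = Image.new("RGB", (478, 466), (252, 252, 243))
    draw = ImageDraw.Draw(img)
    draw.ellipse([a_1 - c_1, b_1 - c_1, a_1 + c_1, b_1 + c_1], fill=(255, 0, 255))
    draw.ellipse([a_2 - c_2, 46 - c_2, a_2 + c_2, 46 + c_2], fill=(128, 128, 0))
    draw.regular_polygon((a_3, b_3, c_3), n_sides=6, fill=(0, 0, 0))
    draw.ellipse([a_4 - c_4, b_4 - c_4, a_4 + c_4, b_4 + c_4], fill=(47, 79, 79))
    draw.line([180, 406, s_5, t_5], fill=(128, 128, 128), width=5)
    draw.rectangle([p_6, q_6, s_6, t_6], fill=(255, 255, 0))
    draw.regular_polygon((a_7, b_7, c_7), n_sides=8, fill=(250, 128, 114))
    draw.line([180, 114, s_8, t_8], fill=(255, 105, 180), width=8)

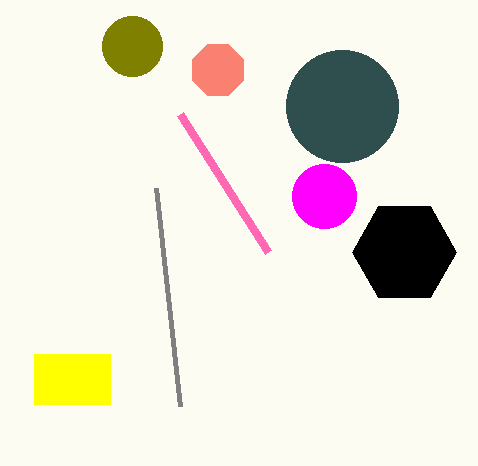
a_1 = 324, b_1 = 196, c_1 = 32, a_2 = 132, c_2 = 30, a_3 = 404, b_3 = 252, c_3 = 52, a_4 = 342, b_4 = 106, c_4 = 56, s_5 = 156, t_5 = 188, p_6 = 34, q_6 = 354, s_6 = 110, t_6 = 404, a_7 = 218, b_7 = 70, c_7 = 28, s_8 = 268, t_8 = 252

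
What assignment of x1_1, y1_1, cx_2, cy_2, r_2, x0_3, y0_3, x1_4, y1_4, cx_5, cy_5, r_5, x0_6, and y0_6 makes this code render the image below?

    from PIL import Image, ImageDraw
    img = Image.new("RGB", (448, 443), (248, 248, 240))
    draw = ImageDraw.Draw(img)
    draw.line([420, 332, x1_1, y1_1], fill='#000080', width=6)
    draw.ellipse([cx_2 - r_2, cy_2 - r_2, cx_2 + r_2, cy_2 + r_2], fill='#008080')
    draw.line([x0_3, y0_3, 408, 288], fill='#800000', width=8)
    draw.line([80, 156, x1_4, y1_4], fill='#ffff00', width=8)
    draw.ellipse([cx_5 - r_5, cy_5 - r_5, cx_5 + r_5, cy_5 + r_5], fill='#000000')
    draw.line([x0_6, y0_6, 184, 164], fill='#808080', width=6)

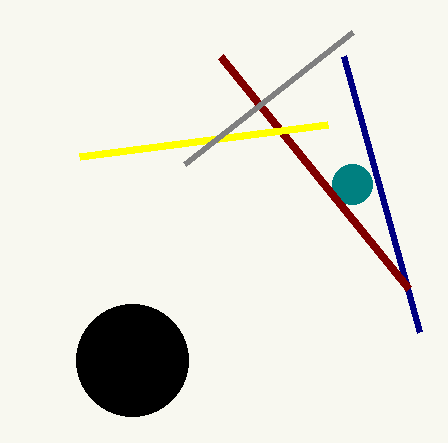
x1_1 = 344; y1_1 = 56; cx_2 = 352; cy_2 = 184; r_2 = 20; x0_3 = 220; y0_3 = 56; x1_4 = 328; y1_4 = 124; cx_5 = 132; cy_5 = 360; r_5 = 56; x0_6 = 352; y0_6 = 32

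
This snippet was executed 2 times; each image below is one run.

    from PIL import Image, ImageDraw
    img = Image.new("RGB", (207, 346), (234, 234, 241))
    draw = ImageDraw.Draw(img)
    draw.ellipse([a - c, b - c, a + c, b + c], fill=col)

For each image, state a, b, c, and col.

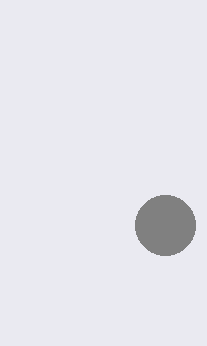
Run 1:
a = 165
b = 225
c = 30
col = 'gray'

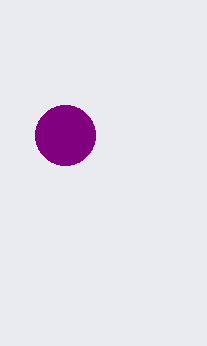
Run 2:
a = 65
b = 135
c = 30
col = 'purple'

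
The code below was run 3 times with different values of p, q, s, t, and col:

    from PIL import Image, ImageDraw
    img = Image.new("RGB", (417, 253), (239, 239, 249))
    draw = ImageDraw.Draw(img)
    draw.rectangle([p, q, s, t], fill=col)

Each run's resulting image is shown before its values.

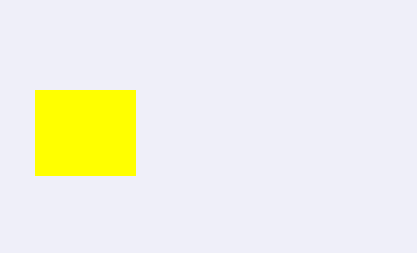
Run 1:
p = 35; q = 90; s = 135; t = 175; col = 'yellow'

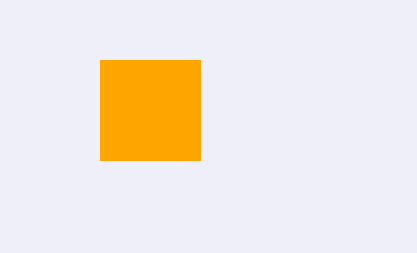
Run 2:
p = 100
q = 60
s = 200
t = 160
col = 'orange'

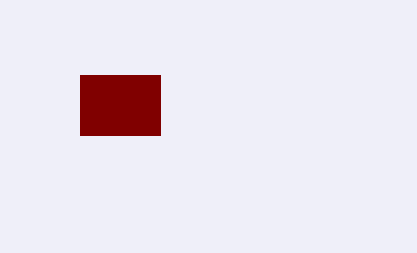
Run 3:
p = 80; q = 75; s = 160; t = 135; col = 'maroon'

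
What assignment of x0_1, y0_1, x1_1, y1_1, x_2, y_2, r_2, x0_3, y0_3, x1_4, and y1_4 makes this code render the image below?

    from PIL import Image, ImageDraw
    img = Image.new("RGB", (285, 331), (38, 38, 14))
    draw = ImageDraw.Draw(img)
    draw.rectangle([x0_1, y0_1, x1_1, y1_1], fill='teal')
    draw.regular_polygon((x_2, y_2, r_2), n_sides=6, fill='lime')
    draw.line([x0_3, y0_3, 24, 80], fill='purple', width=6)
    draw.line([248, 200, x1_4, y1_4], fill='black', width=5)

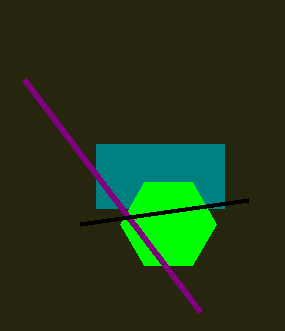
x0_1 = 96; y0_1 = 144; x1_1 = 224; y1_1 = 208; x_2 = 168; y_2 = 224; r_2 = 48; x0_3 = 200; y0_3 = 312; x1_4 = 80; y1_4 = 224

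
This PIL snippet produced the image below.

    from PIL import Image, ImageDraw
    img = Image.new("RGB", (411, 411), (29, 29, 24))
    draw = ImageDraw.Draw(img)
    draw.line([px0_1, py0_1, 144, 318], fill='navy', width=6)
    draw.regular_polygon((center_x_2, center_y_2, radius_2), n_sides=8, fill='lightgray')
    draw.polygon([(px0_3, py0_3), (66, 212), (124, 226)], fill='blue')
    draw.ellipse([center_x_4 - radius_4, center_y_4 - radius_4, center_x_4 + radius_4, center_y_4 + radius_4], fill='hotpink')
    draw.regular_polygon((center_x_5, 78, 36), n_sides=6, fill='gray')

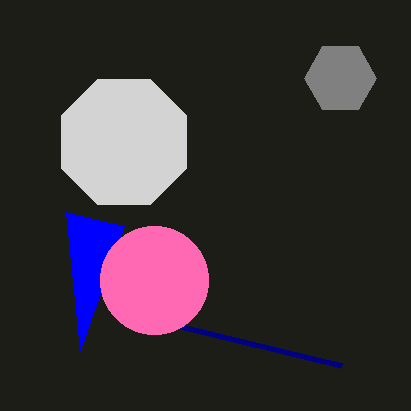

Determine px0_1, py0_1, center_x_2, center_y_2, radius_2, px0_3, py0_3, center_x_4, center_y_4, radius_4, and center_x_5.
px0_1 = 342
py0_1 = 366
center_x_2 = 124
center_y_2 = 142
radius_2 = 68
px0_3 = 80
py0_3 = 350
center_x_4 = 154
center_y_4 = 280
radius_4 = 54
center_x_5 = 340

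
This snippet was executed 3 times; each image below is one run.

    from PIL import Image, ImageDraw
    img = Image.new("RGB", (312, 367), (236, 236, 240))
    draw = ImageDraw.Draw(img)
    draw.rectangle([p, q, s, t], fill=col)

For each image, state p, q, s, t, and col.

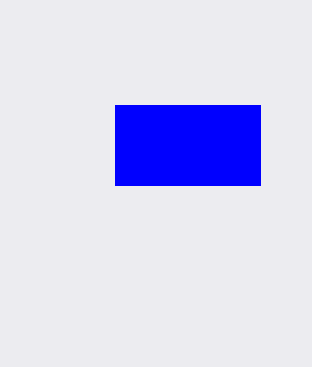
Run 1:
p = 115
q = 105
s = 260
t = 185
col = 'blue'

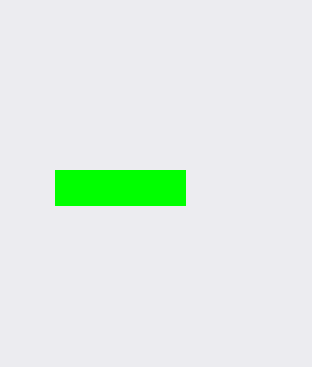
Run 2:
p = 55
q = 170
s = 185
t = 205
col = 'lime'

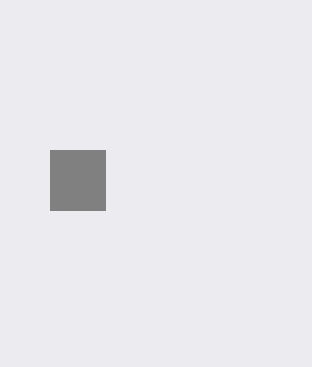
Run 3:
p = 50; q = 150; s = 105; t = 210; col = 'gray'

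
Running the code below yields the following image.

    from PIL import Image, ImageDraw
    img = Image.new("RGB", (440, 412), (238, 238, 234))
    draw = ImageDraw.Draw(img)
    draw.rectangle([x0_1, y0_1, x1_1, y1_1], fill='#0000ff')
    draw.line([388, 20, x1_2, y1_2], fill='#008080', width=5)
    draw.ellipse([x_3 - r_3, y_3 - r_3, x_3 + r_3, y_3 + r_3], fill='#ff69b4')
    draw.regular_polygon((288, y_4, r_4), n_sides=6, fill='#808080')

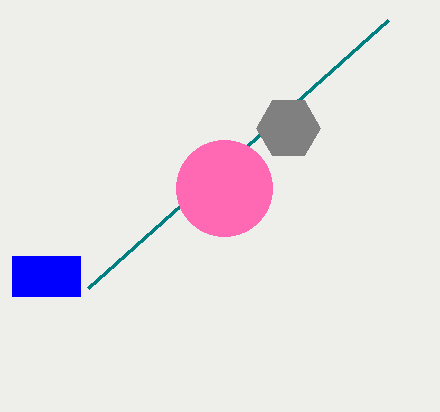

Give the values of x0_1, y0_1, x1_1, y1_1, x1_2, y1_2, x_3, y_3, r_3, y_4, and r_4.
x0_1 = 12
y0_1 = 256
x1_1 = 80
y1_1 = 296
x1_2 = 88
y1_2 = 288
x_3 = 224
y_3 = 188
r_3 = 48
y_4 = 128
r_4 = 32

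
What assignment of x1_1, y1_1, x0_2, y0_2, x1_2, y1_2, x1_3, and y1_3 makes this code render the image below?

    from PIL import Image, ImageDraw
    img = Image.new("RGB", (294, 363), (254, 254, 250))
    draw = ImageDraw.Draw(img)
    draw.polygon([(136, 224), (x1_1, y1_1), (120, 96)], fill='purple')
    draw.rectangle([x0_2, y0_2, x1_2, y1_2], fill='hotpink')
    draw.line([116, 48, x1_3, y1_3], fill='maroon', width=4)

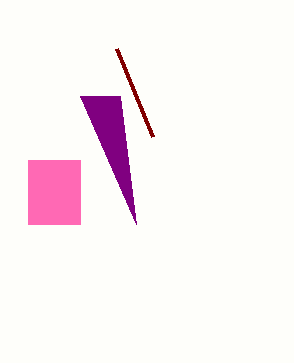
x1_1 = 80
y1_1 = 96
x0_2 = 28
y0_2 = 160
x1_2 = 80
y1_2 = 224
x1_3 = 152
y1_3 = 136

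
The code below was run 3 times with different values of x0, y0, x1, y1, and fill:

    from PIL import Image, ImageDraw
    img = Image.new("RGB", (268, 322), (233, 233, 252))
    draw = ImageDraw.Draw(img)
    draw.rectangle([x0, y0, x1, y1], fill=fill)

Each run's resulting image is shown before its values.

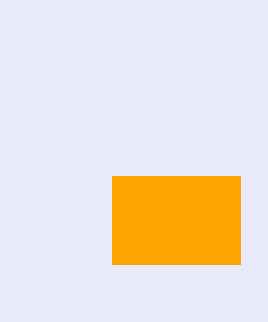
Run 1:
x0 = 112
y0 = 176
x1 = 240
y1 = 264
fill = 'orange'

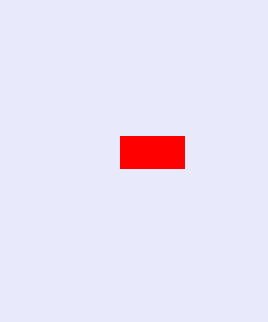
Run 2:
x0 = 120
y0 = 136
x1 = 184
y1 = 168
fill = 'red'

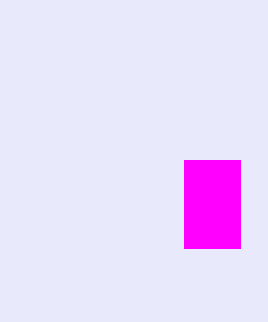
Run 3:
x0 = 184; y0 = 160; x1 = 240; y1 = 248; fill = 'magenta'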